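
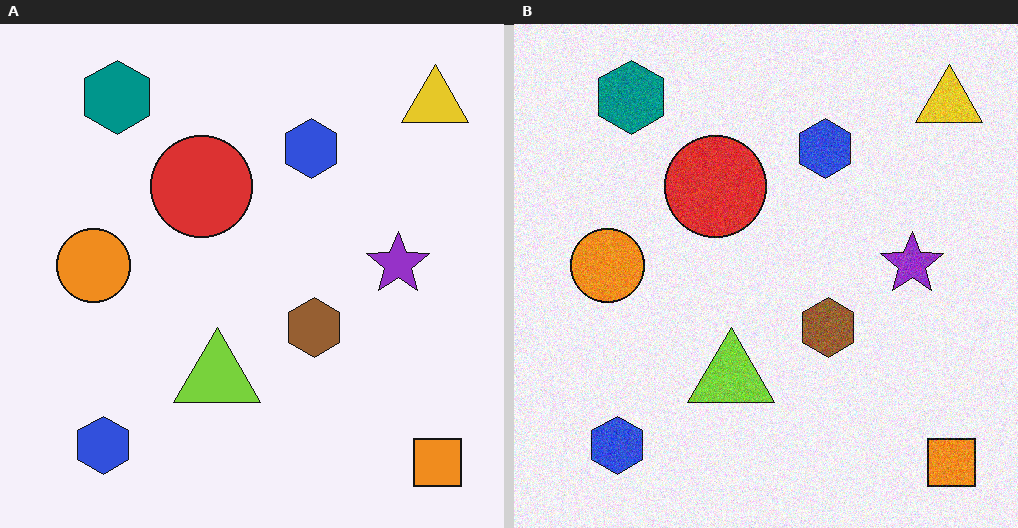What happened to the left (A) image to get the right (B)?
This is the original image degraded with moderate additive noise.

Random speckle covers the whole image, including the flat background.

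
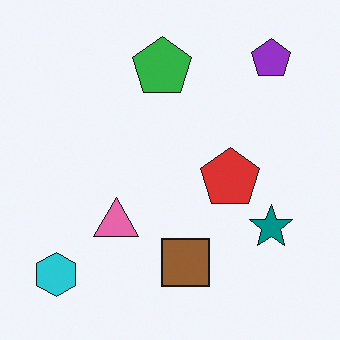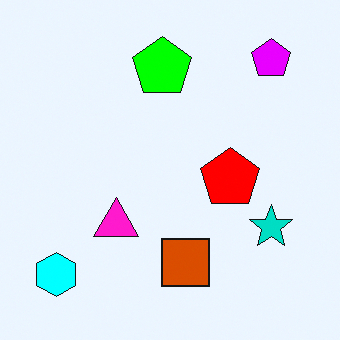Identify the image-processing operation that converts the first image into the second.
Made much more vivid (saturation change).

All colors are more vivid — a global saturation change.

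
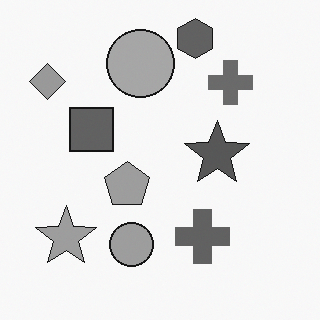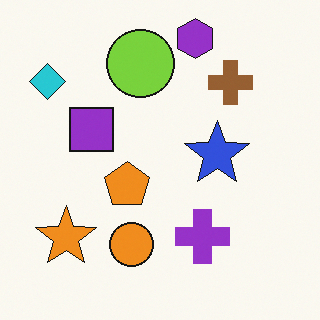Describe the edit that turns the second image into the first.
Converted to grayscale.

All color is removed — every shape is now a shade of grey.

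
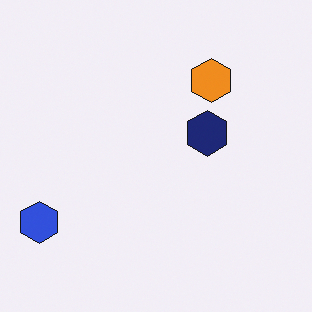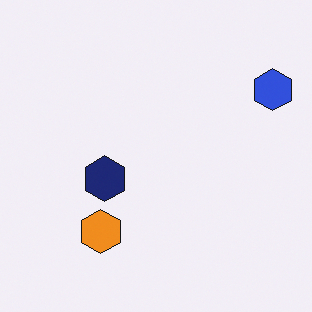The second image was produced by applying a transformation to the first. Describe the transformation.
Rotated 180°.

The blue hexagon sits in the bottom-left of the first image and the top-right of the second — consistent with a whole-image 180° rotation.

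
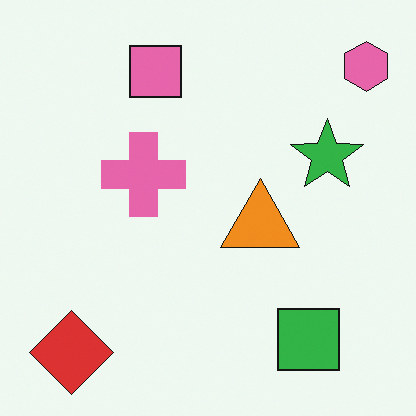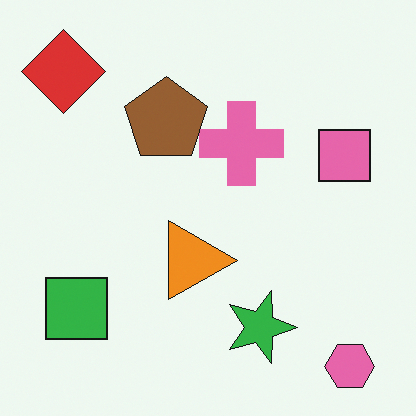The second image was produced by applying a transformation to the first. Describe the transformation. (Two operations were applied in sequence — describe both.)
The image was rotated 90° clockwise, then overlaid with an additional brown pentagon.

The pink hexagon sits in the top-right of the first image and the bottom-right of the second — consistent with a whole-image 90° clockwise rotation. A brown pentagon appears in the second image that is absent from the first.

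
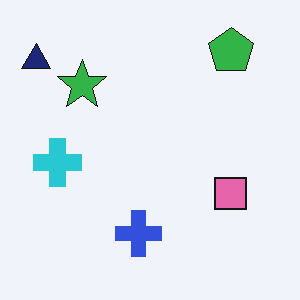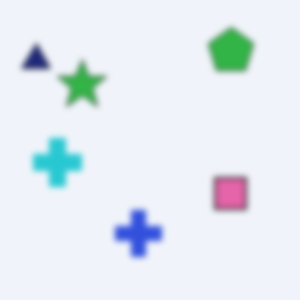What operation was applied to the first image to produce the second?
The second image is the first moderately blurred.

Shape edges and outlines are uniformly softened across the whole image.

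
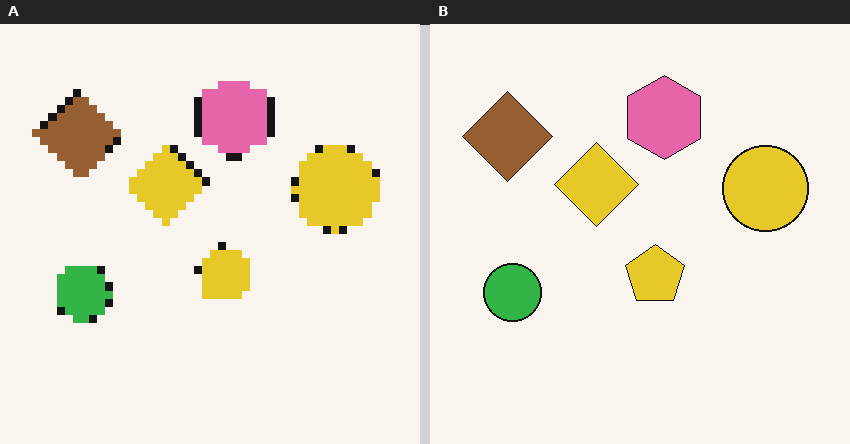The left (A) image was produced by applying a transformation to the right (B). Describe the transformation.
This is the original image moderately pixelated.

Shapes are reduced to large square blocks; fine edges and outlines are lost — a downscale-then-upscale (mosaic) effect.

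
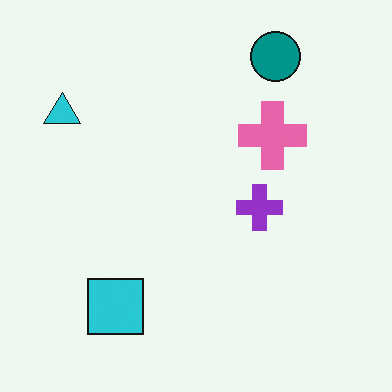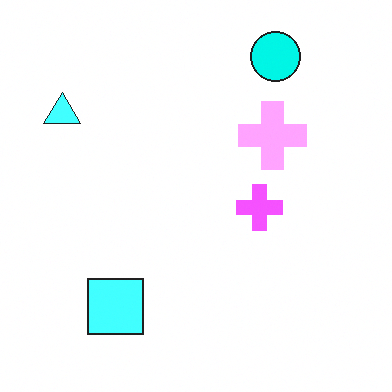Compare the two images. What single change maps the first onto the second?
This is the original image substantially brightened.

Every pixel — background and shapes alike — is uniformly brightened.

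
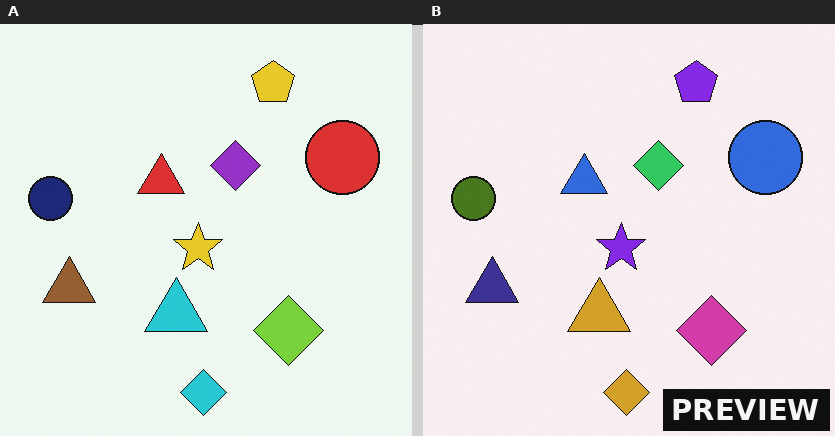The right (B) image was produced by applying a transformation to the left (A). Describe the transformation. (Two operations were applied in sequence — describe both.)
This is the original image hue-shifted by a large amount, then watermarked with the text "PREVIEW" in the lower-right corner.

Every shape's color has rotated by the same amount around the hue wheel — a uniform hue shift. A dark label reading "PREVIEW" appears in the lower-right corner.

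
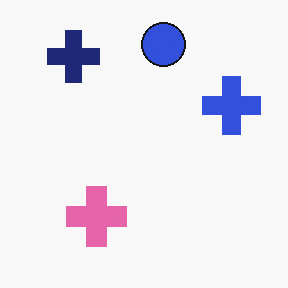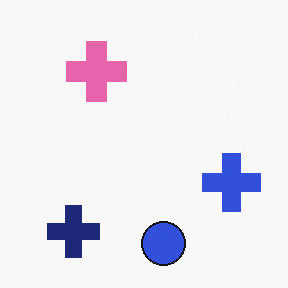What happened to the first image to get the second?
The second image is the first flipped vertically (top ↔ bottom).

The blue circle is in the top of the first image and the bottom of the second — shapes on opposite sides of the horizontal midline have swapped in a mirror flip.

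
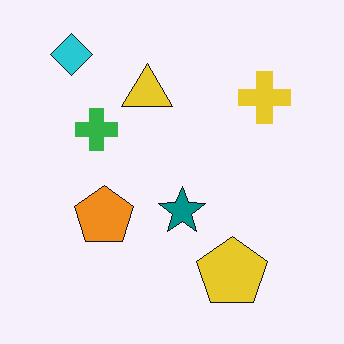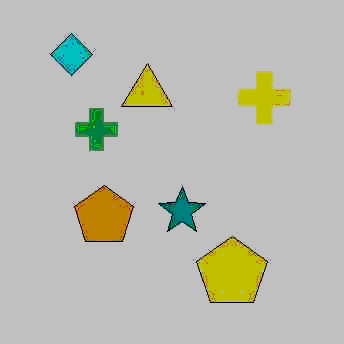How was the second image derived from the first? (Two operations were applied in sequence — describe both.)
The second image is the first degraded with heavy JPEG compression, then aggressively posterized.

Blocky 8×8 compression artifacts appear around shape edges and the flat background shows ringing — characteristic JPEG degradation. Each flat color has snapped to a coarser quantized level — most visibly, the near-white background has dropped to a flat grey.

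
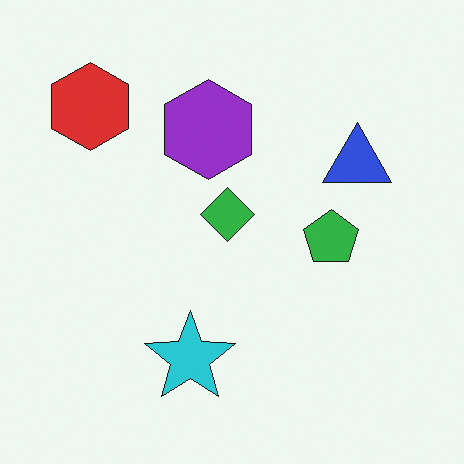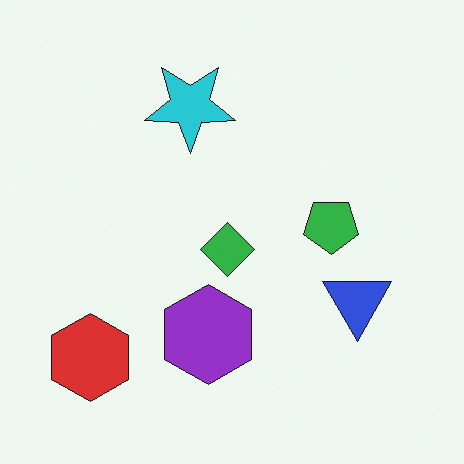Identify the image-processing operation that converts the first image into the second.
Flipped vertically (top ↔ bottom).

The cyan star is in the bottom of the first image and the top of the second — shapes on opposite sides of the horizontal midline have swapped in a mirror flip.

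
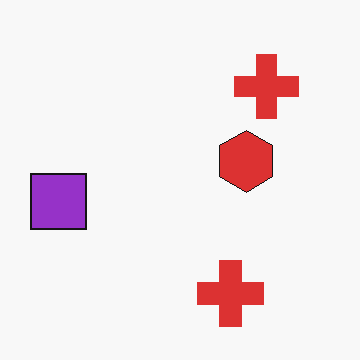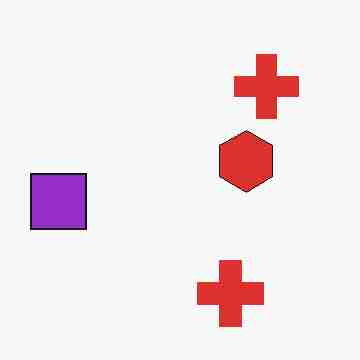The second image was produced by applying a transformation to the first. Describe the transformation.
It was heavily JPEG-compressed with obvious blocking artifacts.

Blocky 8×8 compression artifacts appear around shape edges and the flat background shows ringing — characteristic JPEG degradation.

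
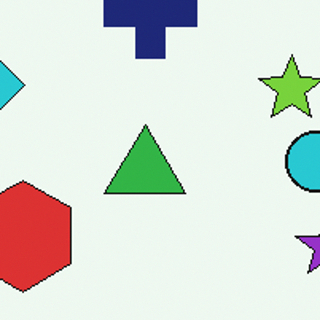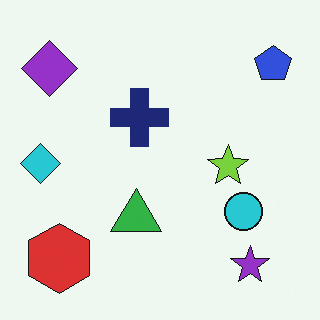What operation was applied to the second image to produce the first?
This is the original image cropped slightly and scaled back up.

The visible shapes are larger and the field of view is narrower; shapes near the original edges may be partly or wholly outside the frame — a crop-and-rescale.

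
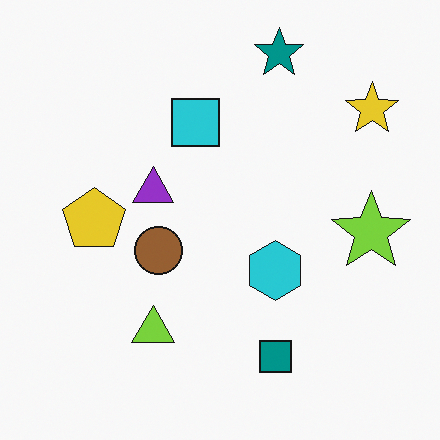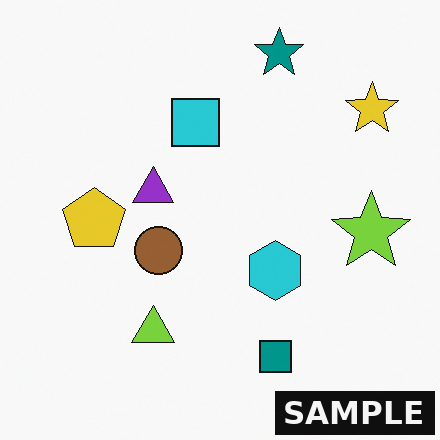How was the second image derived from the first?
This is the original image watermarked with the text "SAMPLE" in the lower-right corner.

A dark label reading "SAMPLE" appears in the lower-right corner.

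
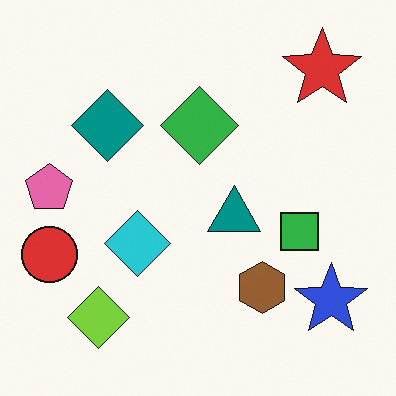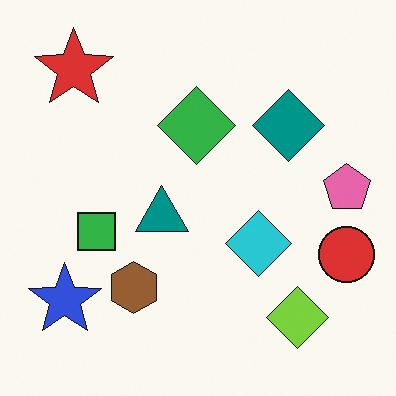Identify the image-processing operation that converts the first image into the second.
The image was flipped horizontally (left ↔ right).

The red circle is in the left of the first image and the right of the second — shapes on opposite sides of the vertical midline have swapped in a mirror flip.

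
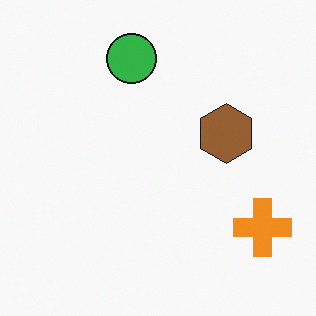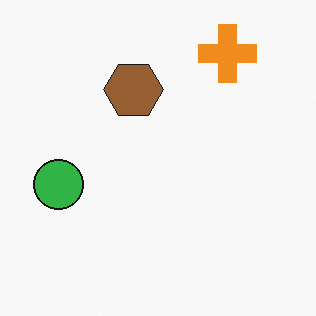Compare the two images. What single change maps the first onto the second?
The image was rotated 90° counter-clockwise.

The orange cross sits in the bottom-right of the first image and the top-right of the second — consistent with a whole-image 90° counter-clockwise rotation.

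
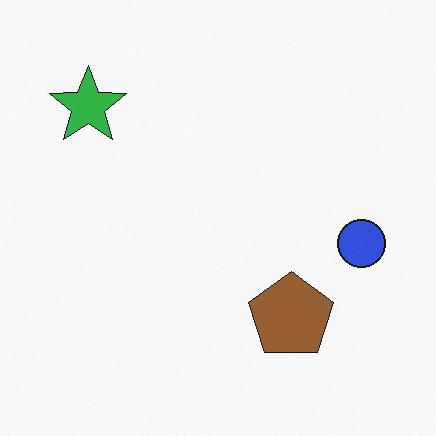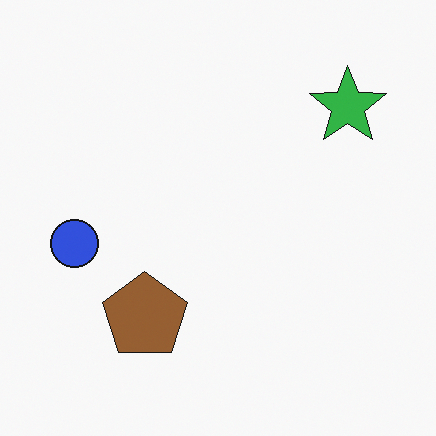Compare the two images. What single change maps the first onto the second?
The transformation is: flipped horizontally (left ↔ right).

The blue circle is in the right of the first image and the left of the second — shapes on opposite sides of the vertical midline have swapped in a mirror flip.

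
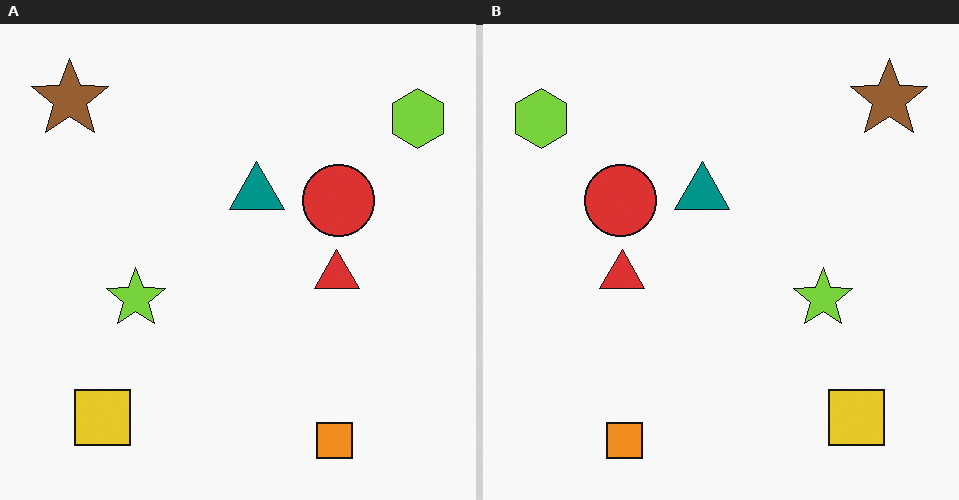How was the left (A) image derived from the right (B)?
This is the original image flipped horizontally (left ↔ right).

The lime hexagon is in the top-left of the right (B) image and the top-right of the left (A) — shapes on opposite sides of the vertical midline have swapped in a mirror flip.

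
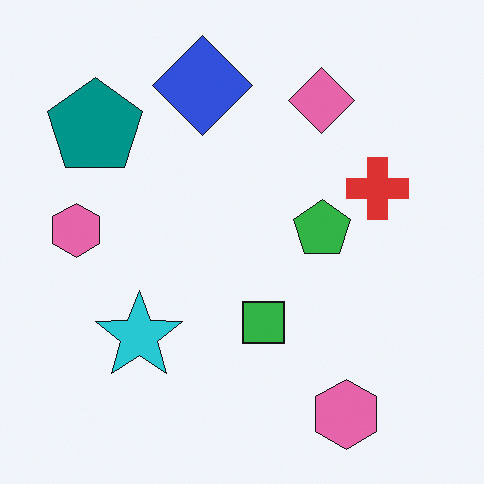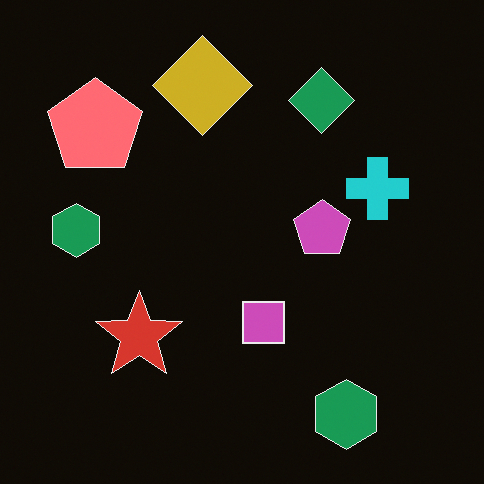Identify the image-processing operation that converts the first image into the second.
The transformation is: color-inverted (negative).

The light background has become dark and every shape's color is its complement — a photographic negative.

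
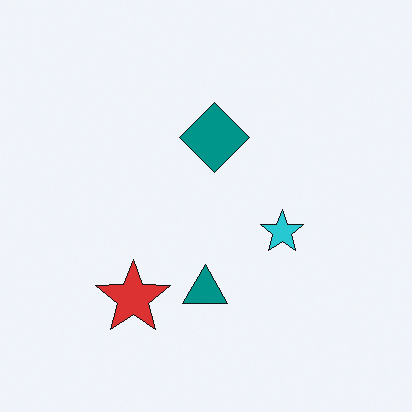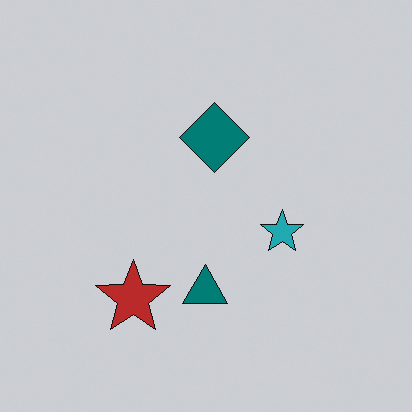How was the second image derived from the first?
It was darkened a little.

Every pixel — background and shapes alike — is uniformly darkened.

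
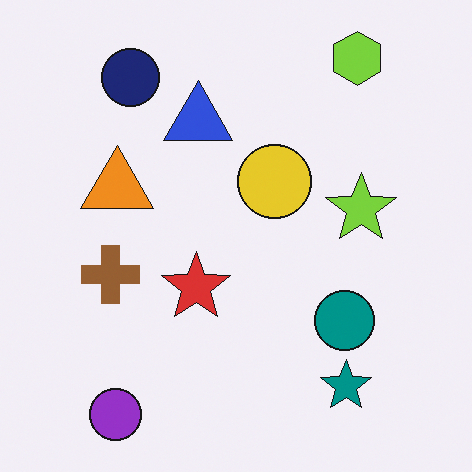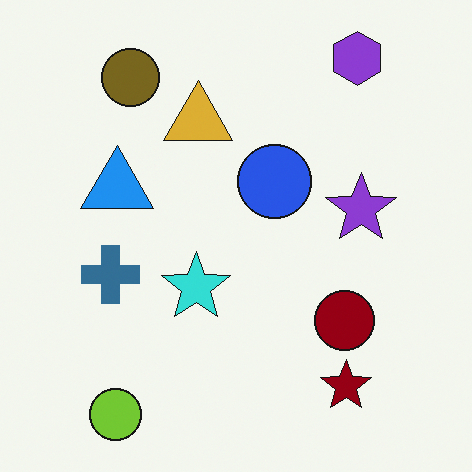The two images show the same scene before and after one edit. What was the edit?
It was hue-shifted by a large amount.

Every shape's color has rotated by the same amount around the hue wheel — a uniform hue shift.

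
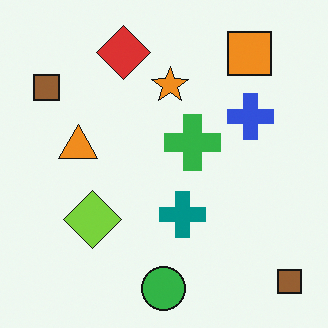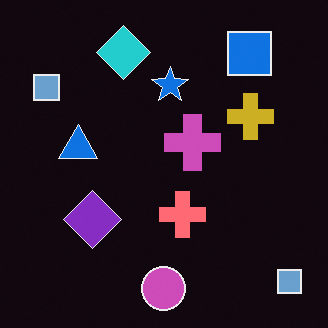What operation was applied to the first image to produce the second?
Color-inverted (negative).

The light background has become dark and every shape's color is its complement — a photographic negative.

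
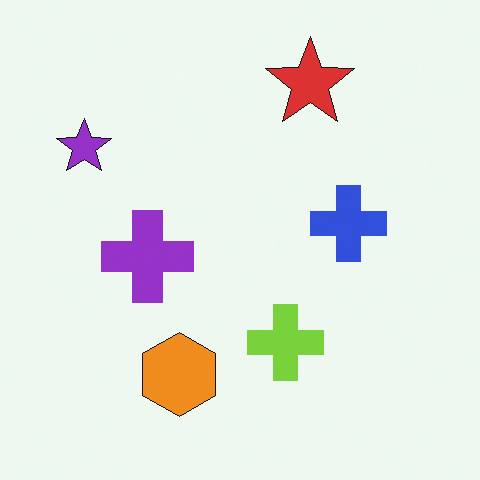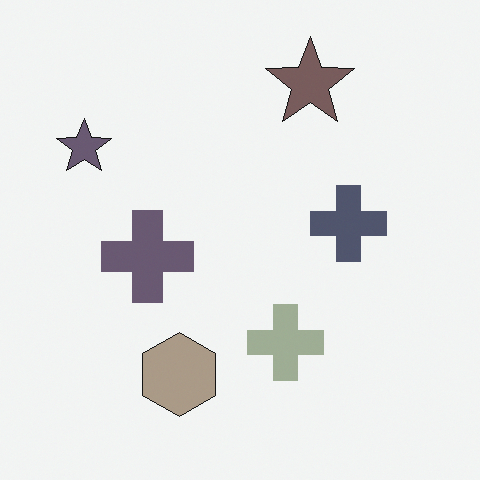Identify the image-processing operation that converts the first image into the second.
The image was made much more muted (saturation change).

All colors are more muted and greyish — a global saturation change.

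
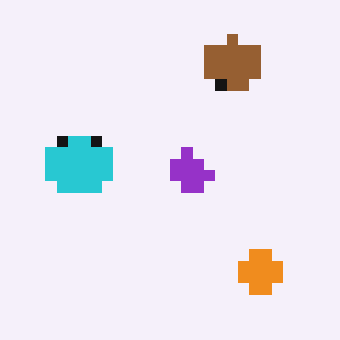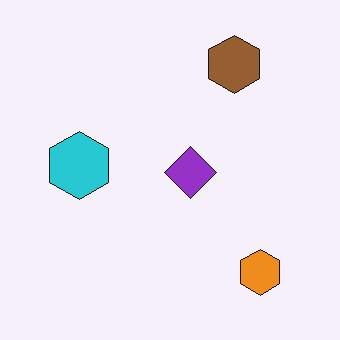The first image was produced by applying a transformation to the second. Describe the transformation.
The transformation is: heavily pixelated into large blocks.

Shapes are reduced to large square blocks; fine edges and outlines are lost — a downscale-then-upscale (mosaic) effect.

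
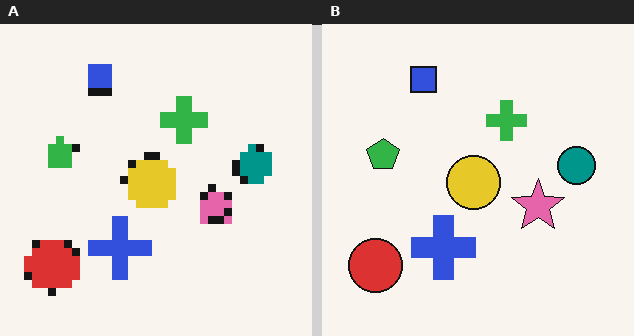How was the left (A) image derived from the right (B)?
The transformation is: moderately pixelated.

Shapes are reduced to large square blocks; fine edges and outlines are lost — a downscale-then-upscale (mosaic) effect.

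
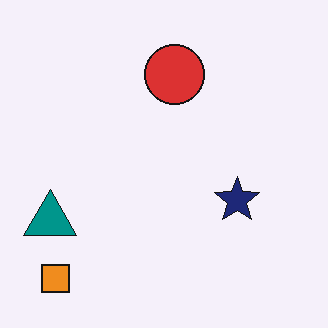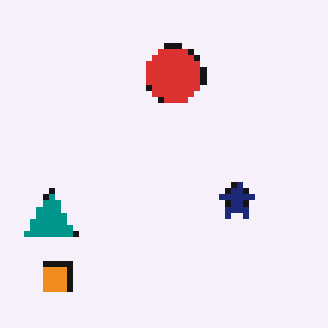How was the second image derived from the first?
This is the original image pixelated into visible square blocks.

Shapes are reduced to large square blocks; fine edges and outlines are lost — a downscale-then-upscale (mosaic) effect.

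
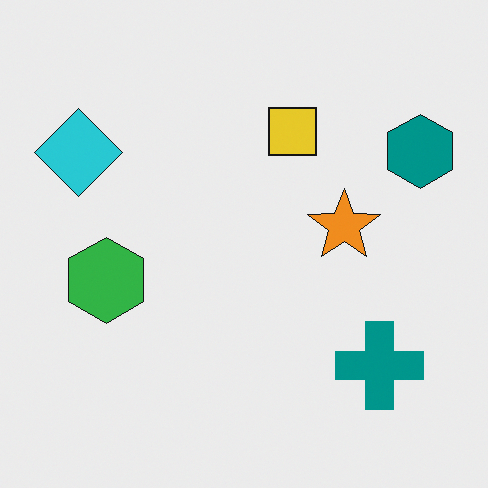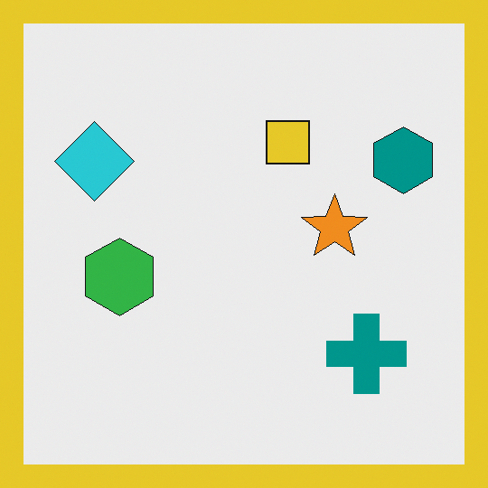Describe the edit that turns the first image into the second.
The transformation is: framed with a yellow border.

A solid yellow frame runs around the edge of the second image, with the content slightly shrunk inside it.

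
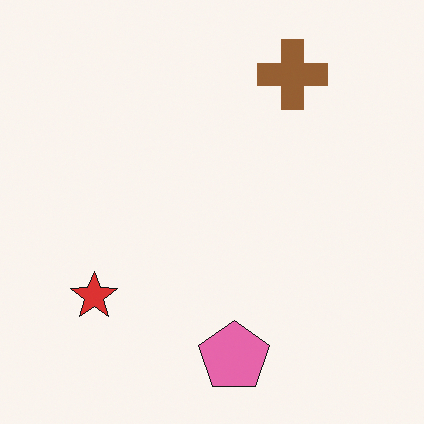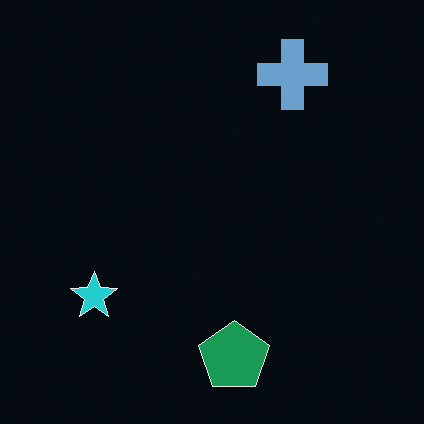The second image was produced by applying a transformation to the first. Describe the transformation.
The image was color-inverted (negative).

The light background has become dark and every shape's color is its complement — a photographic negative.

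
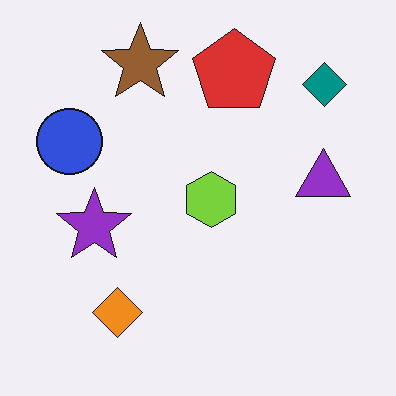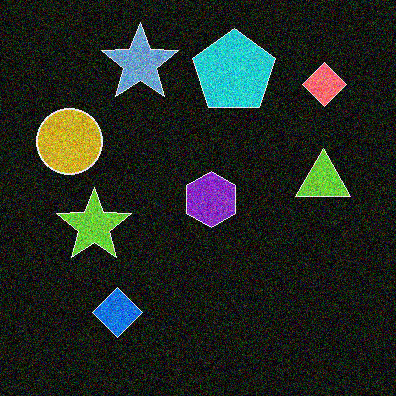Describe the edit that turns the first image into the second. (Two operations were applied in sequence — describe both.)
The transformation is: degraded with strong gaussian noise, then color-inverted (negative).

Random speckle covers the whole image, including the flat background. The light background has become dark and every shape's color is its complement — a photographic negative.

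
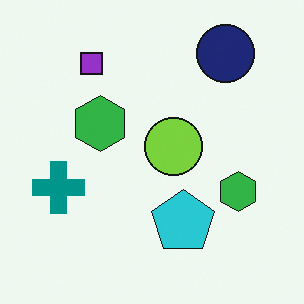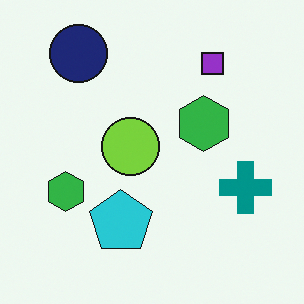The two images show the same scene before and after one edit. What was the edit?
The second image is the first flipped horizontally (left ↔ right).

The teal cross is in the left of the first image and the right of the second — shapes on opposite sides of the vertical midline have swapped in a mirror flip.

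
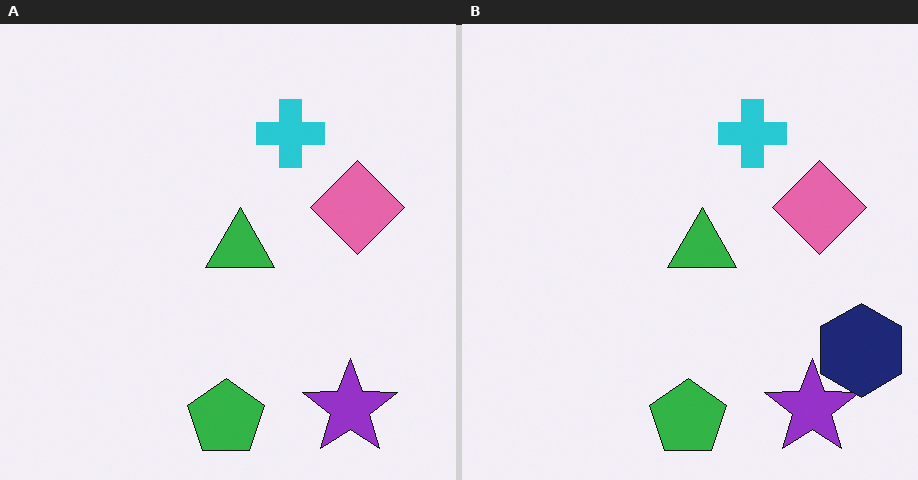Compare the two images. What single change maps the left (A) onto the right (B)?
The transformation is: overlaid with an additional navy hexagon.

A navy hexagon appears in the right (B) image that is absent from the left (A).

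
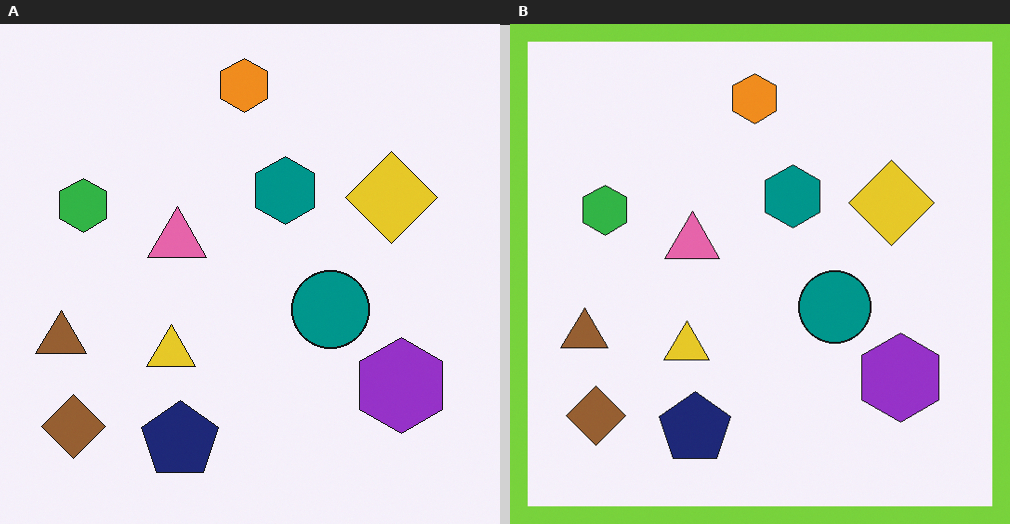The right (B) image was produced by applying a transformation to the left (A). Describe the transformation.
This is the original image framed with a lime border.

A solid lime frame runs around the edge of the right (B) image, with the content slightly shrunk inside it.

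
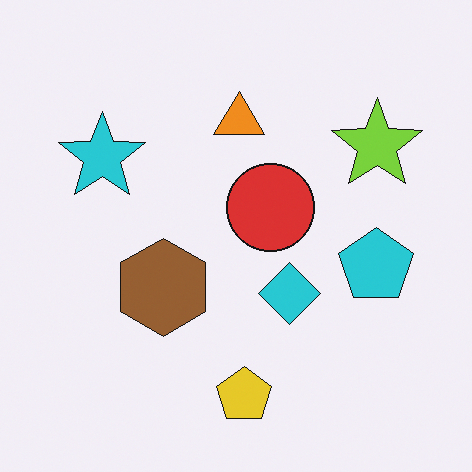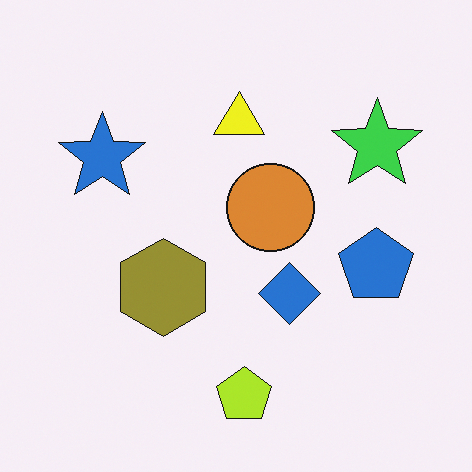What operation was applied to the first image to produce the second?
The image was hue-shifted slightly.

Every shape's color has rotated by the same amount around the hue wheel — a uniform hue shift.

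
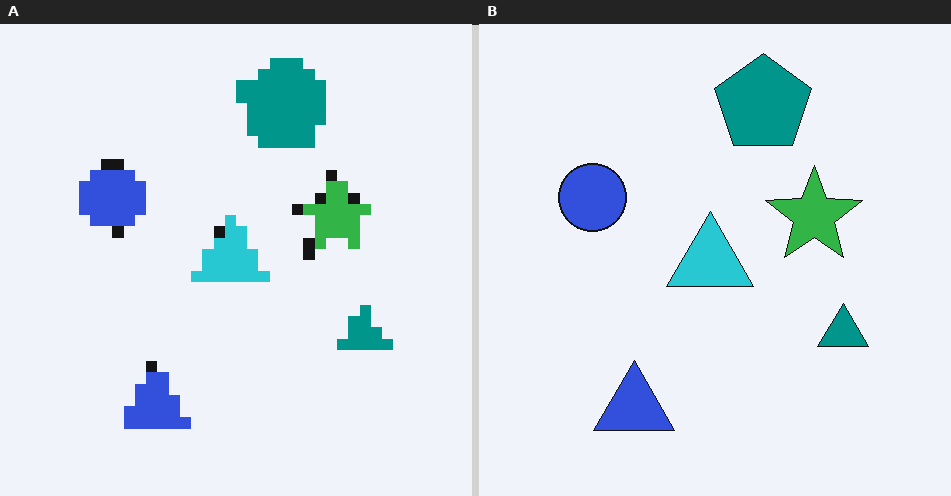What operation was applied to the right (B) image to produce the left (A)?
It was heavily pixelated into large blocks.

Shapes are reduced to large square blocks; fine edges and outlines are lost — a downscale-then-upscale (mosaic) effect.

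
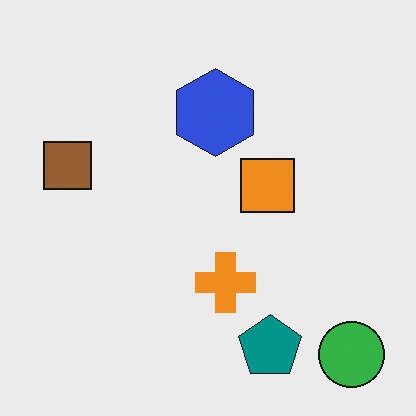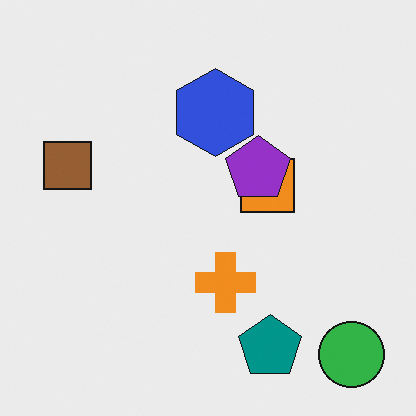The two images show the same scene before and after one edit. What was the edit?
It was overlaid with an additional purple pentagon.

A purple pentagon appears in the second image that is absent from the first.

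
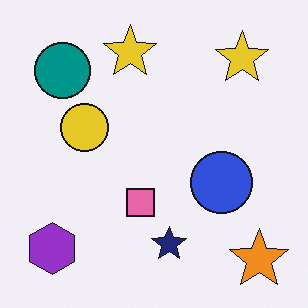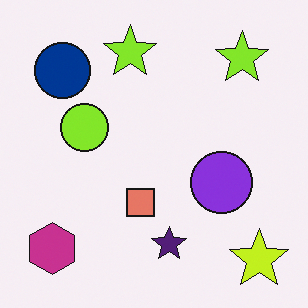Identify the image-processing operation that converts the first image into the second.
The image was hue-shifted slightly.

Every shape's color has rotated by the same amount around the hue wheel — a uniform hue shift.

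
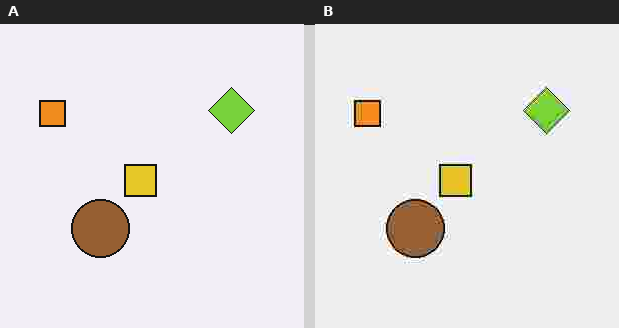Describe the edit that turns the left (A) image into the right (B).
The transformation is: degraded with heavy JPEG compression.

Blocky 8×8 compression artifacts appear around shape edges and the flat background shows ringing — characteristic JPEG degradation.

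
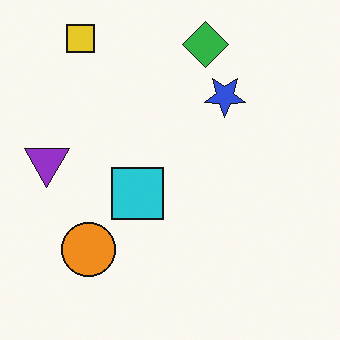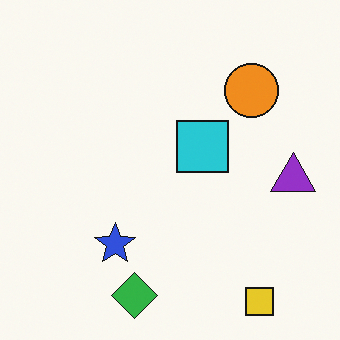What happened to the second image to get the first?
The transformation is: rotated 180°.

The yellow square sits in the bottom-right of the second image and the top-left of the first — consistent with a whole-image 180° rotation.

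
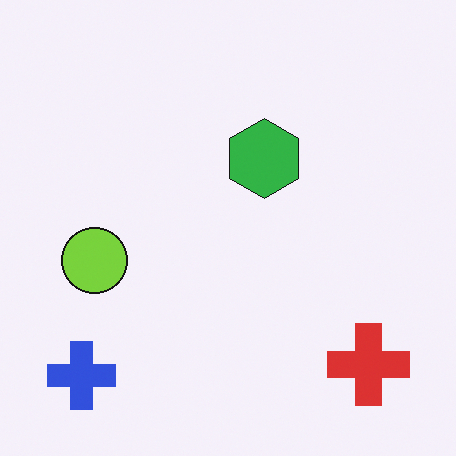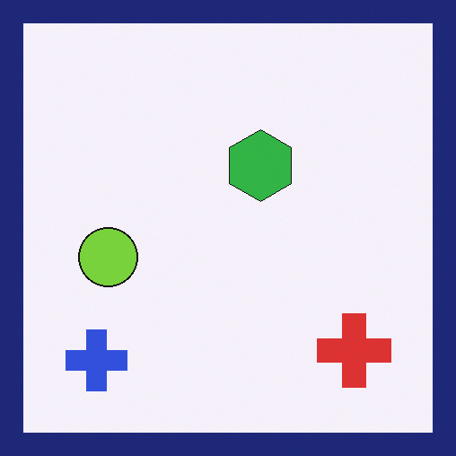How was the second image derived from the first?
The transformation is: framed with a navy border.

A solid navy frame runs around the edge of the second image, with the content slightly shrunk inside it.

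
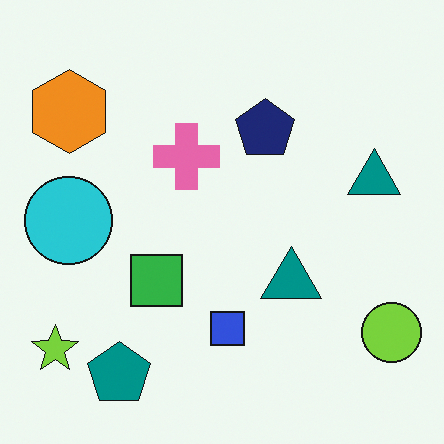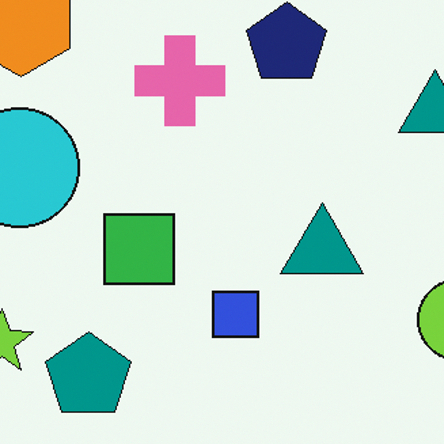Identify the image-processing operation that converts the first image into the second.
The second image is the first cropped to a modestly smaller region and rescaled.

The visible shapes are larger and the field of view is narrower; shapes near the original edges may be partly or wholly outside the frame — a crop-and-rescale.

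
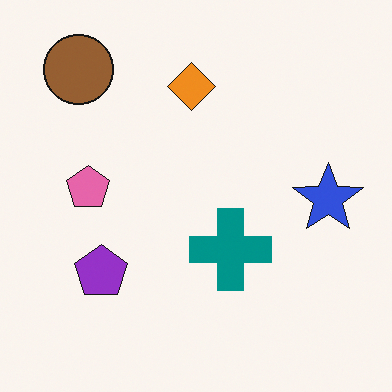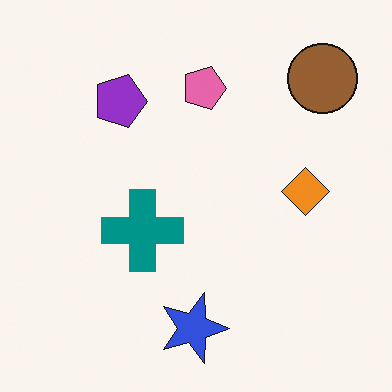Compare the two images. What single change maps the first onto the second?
This is the original image rotated 90° clockwise.

The brown circle sits in the top-left of the first image and the top-right of the second — consistent with a whole-image 90° clockwise rotation.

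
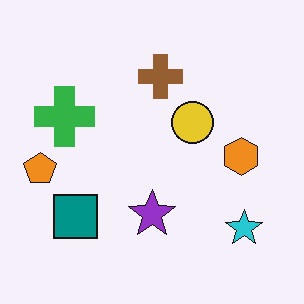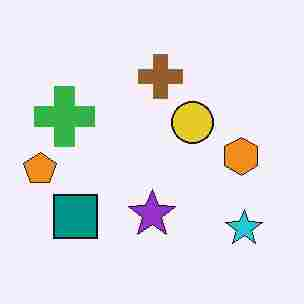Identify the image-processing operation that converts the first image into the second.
This is the original image degraded with heavy JPEG compression.

Blocky 8×8 compression artifacts appear around shape edges and the flat background shows ringing — characteristic JPEG degradation.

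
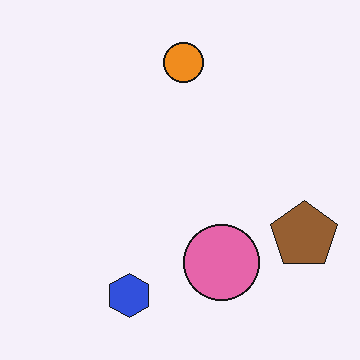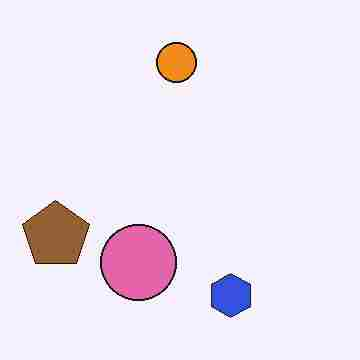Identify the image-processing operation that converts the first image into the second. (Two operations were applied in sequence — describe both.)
It was flipped horizontally (left ↔ right), then degraded with heavy JPEG compression.

The brown pentagon is in the right of the first image and the left of the second — shapes on opposite sides of the vertical midline have swapped in a mirror flip. Blocky 8×8 compression artifacts appear around shape edges and the flat background shows ringing — characteristic JPEG degradation.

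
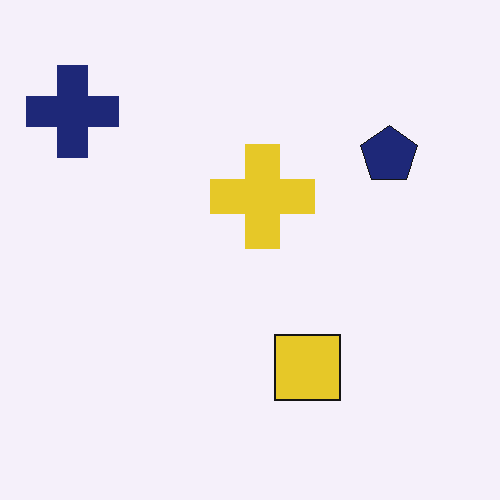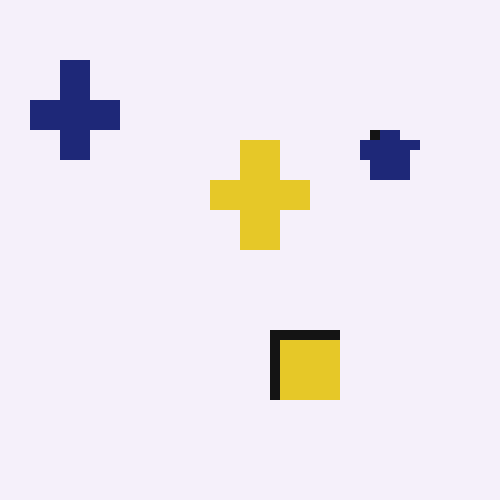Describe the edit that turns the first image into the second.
It was coarsely pixelated.

Shapes are reduced to large square blocks; fine edges and outlines are lost — a downscale-then-upscale (mosaic) effect.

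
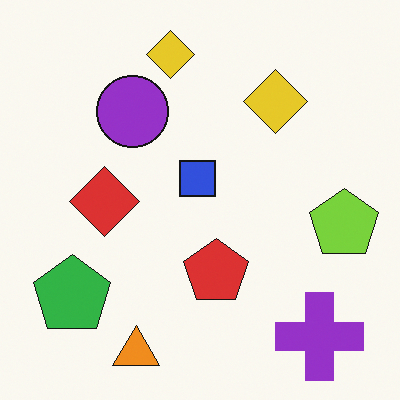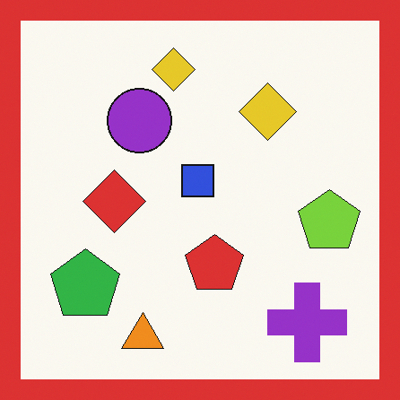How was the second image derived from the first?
This is the original image framed with a red border.

A solid red frame runs around the edge of the second image, with the content slightly shrunk inside it.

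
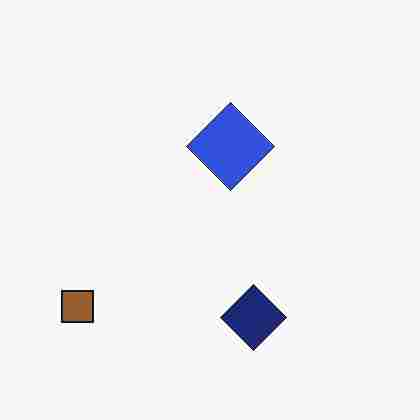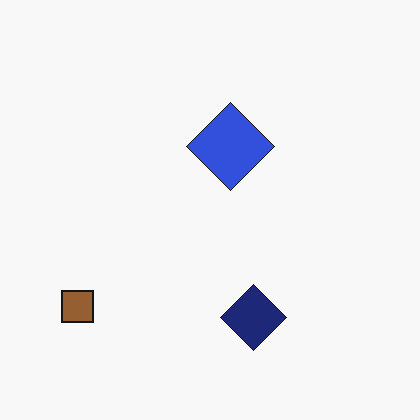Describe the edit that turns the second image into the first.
The image was heavily JPEG-compressed with obvious blocking artifacts.

Blocky 8×8 compression artifacts appear around shape edges and the flat background shows ringing — characteristic JPEG degradation.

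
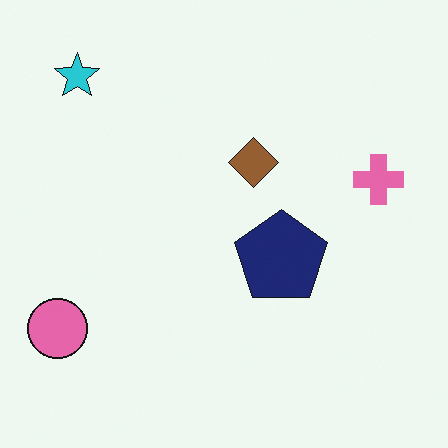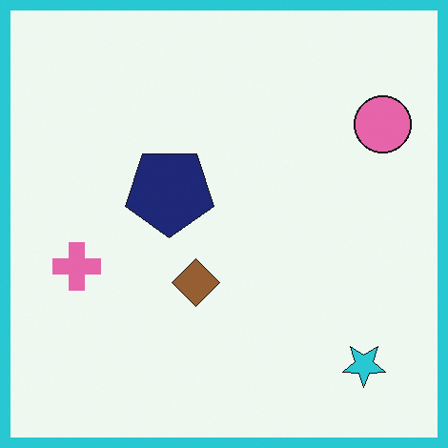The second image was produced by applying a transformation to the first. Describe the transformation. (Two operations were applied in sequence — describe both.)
It was rotated 180°, then framed with a cyan border.

The cyan star sits in the top-left of the first image and the bottom-right of the second — consistent with a whole-image 180° rotation. A solid cyan frame runs around the edge of the second image, with the content slightly shrunk inside it.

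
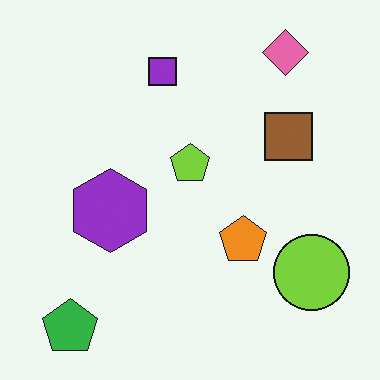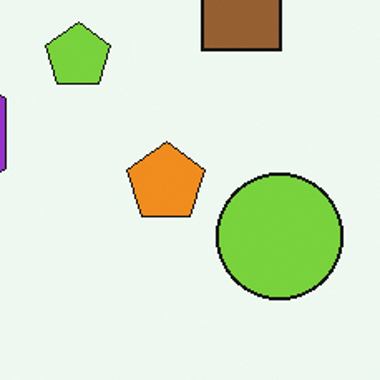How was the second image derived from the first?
The image was cropped to a noticeably smaller region and rescaled.

The visible shapes are larger and the field of view is narrower; shapes near the original edges may be partly or wholly outside the frame — a crop-and-rescale.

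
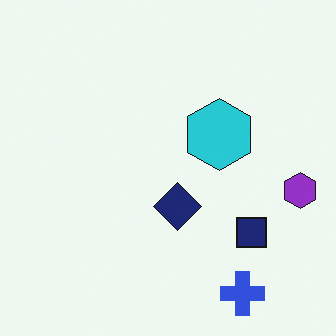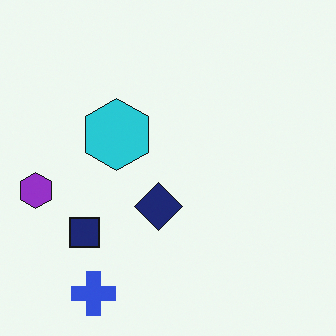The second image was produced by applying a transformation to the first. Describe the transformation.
It was flipped horizontally (left ↔ right).

The purple hexagon is in the right of the first image and the left of the second — shapes on opposite sides of the vertical midline have swapped in a mirror flip.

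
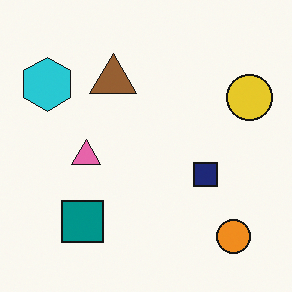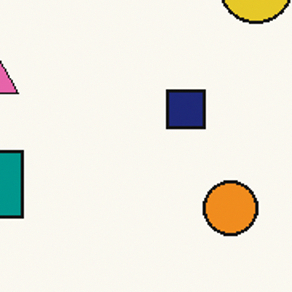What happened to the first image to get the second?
This is the original image cropped slightly and scaled back up.

The visible shapes are larger and the field of view is narrower; shapes near the original edges may be partly or wholly outside the frame — a crop-and-rescale.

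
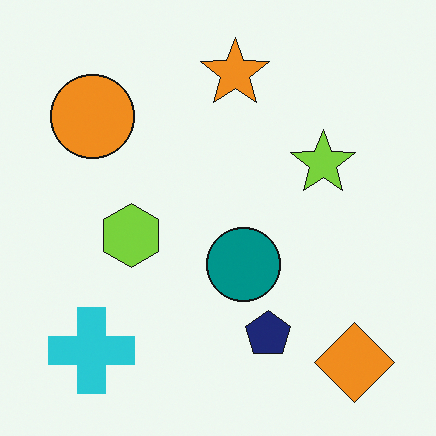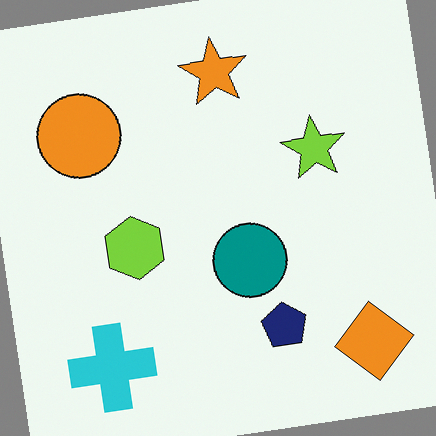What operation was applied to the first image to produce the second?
This is the original image rotated counter-clockwise by a few degrees.

Every shape is tilted by the same angle and the image corners show triangular fill wedges — a whole-image rotation by a non-right angle.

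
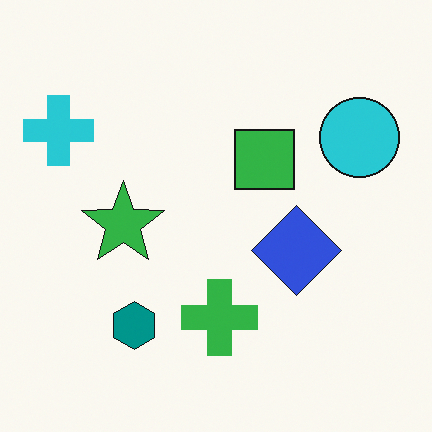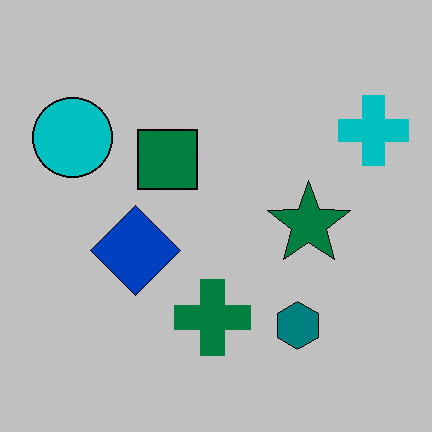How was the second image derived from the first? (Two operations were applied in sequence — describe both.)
Heavily posterized to just a handful of flat colors, then flipped horizontally (left ↔ right).

Each flat color has snapped to a coarser quantized level — most visibly, the near-white background has dropped to a flat grey. The cyan cross is in the top-left of the first image and the top-right of the second — shapes on opposite sides of the vertical midline have swapped in a mirror flip.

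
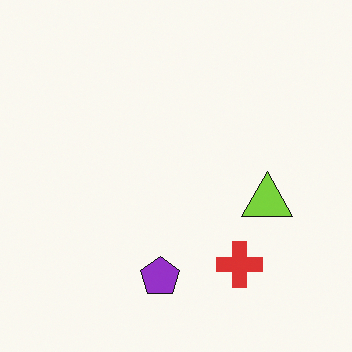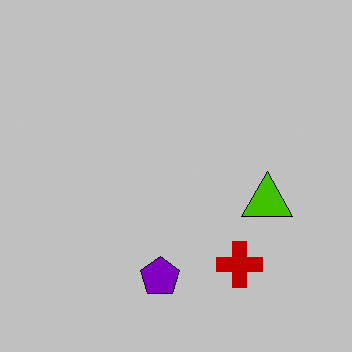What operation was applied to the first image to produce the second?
The second image is the first aggressively posterized.

Each flat color has snapped to a coarser quantized level — most visibly, the near-white background has dropped to a flat grey.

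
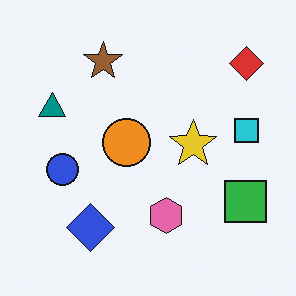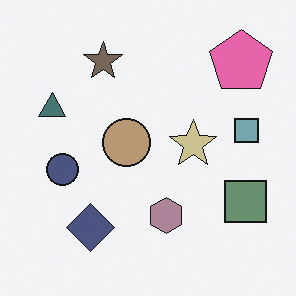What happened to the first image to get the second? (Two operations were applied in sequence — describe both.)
This is the original image heavily desaturated, then overlaid with an additional pink pentagon.

All colors are more muted and greyish — a global saturation change. A pink pentagon appears in the second image that is absent from the first.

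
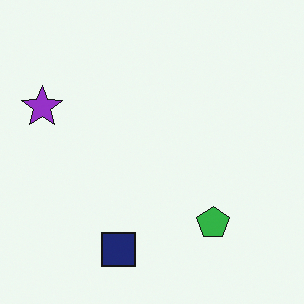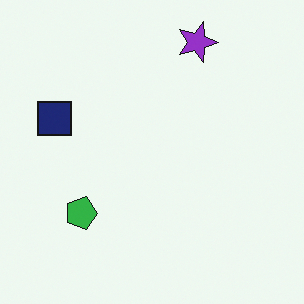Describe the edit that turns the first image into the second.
The second image is the first rotated 90° clockwise.

The purple star sits in the left of the first image and the top of the second — consistent with a whole-image 90° clockwise rotation.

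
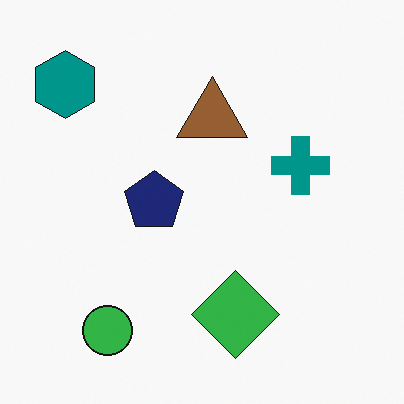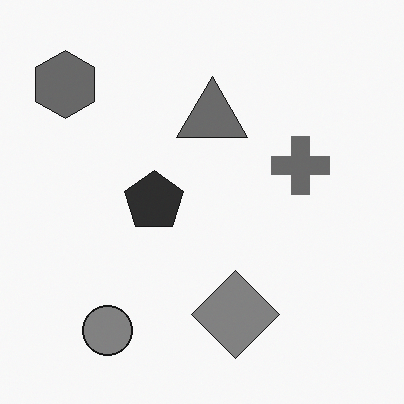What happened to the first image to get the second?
Converted to grayscale.

All color is removed — every shape is now a shade of grey.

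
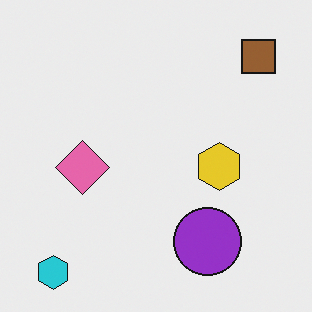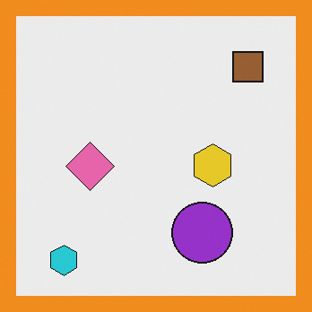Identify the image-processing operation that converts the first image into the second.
This is the original image framed with a orange border.

A solid orange frame runs around the edge of the second image, with the content slightly shrunk inside it.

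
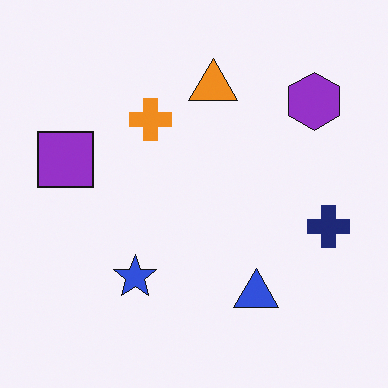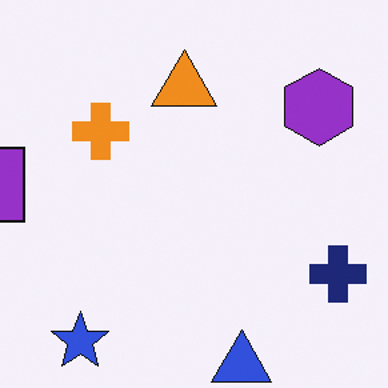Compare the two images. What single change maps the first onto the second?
The transformation is: cropped slightly and scaled back up.

The visible shapes are larger and the field of view is narrower; shapes near the original edges may be partly or wholly outside the frame — a crop-and-rescale.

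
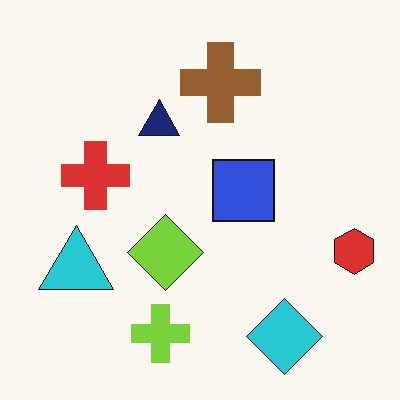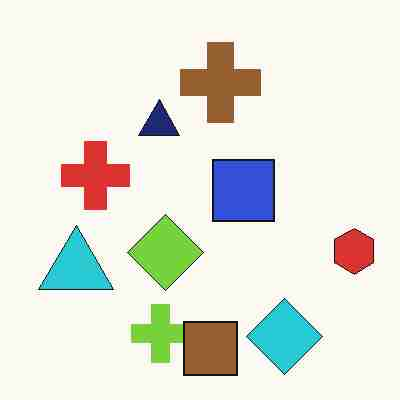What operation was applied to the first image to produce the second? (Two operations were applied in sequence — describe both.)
The transformation is: heavily JPEG-compressed with obvious blocking artifacts, then overlaid with an additional brown square.

Blocky 8×8 compression artifacts appear around shape edges and the flat background shows ringing — characteristic JPEG degradation. A brown square appears in the second image that is absent from the first.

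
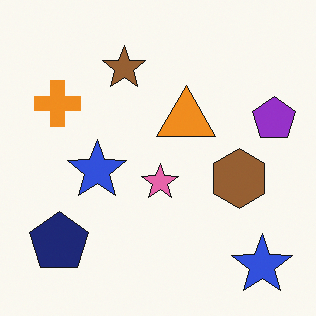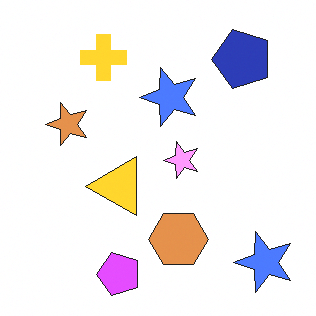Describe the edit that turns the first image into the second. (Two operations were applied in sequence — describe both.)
The image was substantially brightened, then transposed (reflected across the top-left ↔ bottom-right diagonal).

Every pixel — background and shapes alike — is uniformly brightened. Shapes have swapped their row and column positions — what was in the top-right is now in the bottom-left — a diagonal reflection.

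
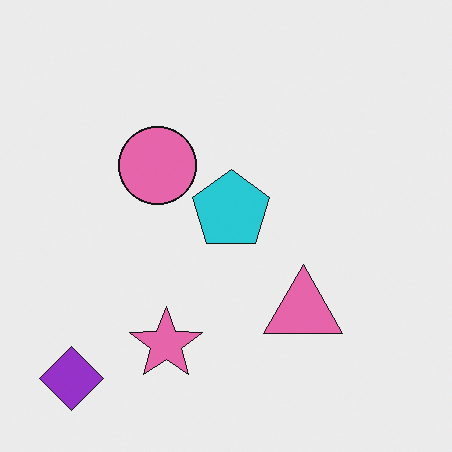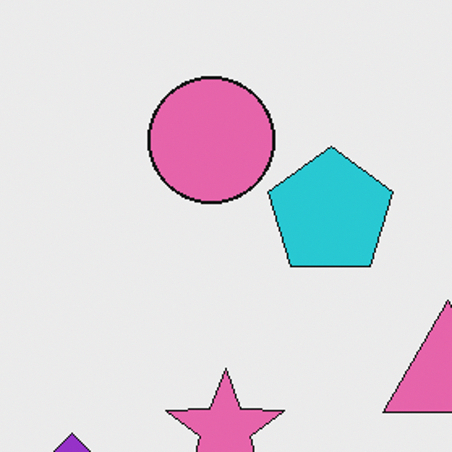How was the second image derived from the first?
This is the original image cropped tightly and scaled back up.

The visible shapes are larger and the field of view is narrower; shapes near the original edges may be partly or wholly outside the frame — a crop-and-rescale.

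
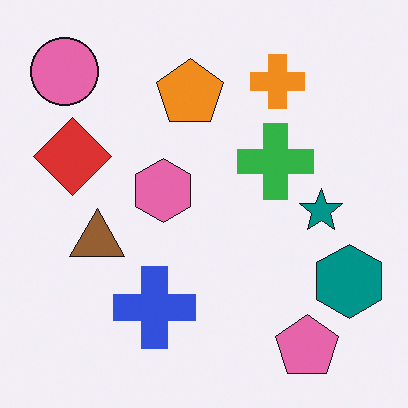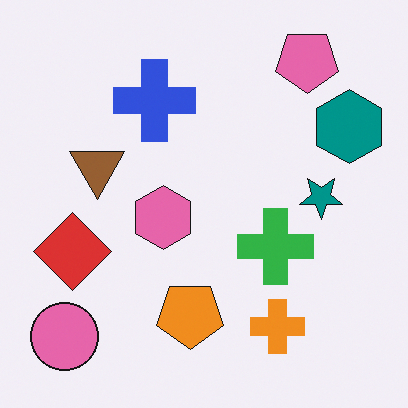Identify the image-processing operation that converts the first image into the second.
The second image is the first flipped vertically (top ↔ bottom).

The pink pentagon is in the bottom-right of the first image and the top-right of the second — shapes on opposite sides of the horizontal midline have swapped in a mirror flip.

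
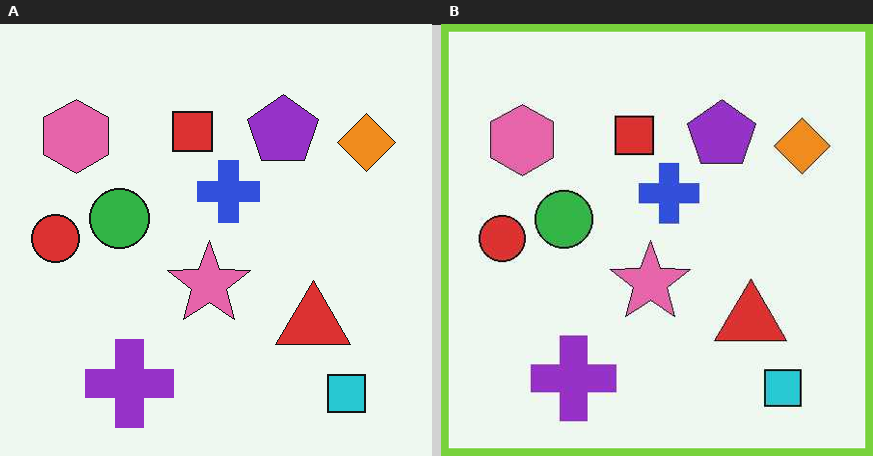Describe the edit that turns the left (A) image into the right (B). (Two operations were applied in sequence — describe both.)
The transformation is: JPEG-compressed with visible artifacts, then framed with a lime border.

Blocky 8×8 compression artifacts appear around shape edges and the flat background shows ringing — characteristic JPEG degradation. A solid lime frame runs around the edge of the right (B) image, with the content slightly shrunk inside it.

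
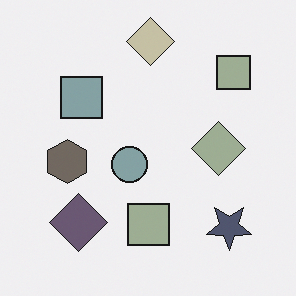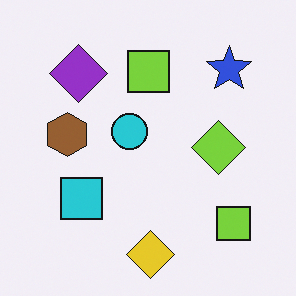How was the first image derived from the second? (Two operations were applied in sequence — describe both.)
The first image is the second flipped vertically (top ↔ bottom), then made much more muted (saturation change).

The yellow diamond is in the bottom of the second image and the top of the first — shapes on opposite sides of the horizontal midline have swapped in a mirror flip. All colors are more muted and greyish — a global saturation change.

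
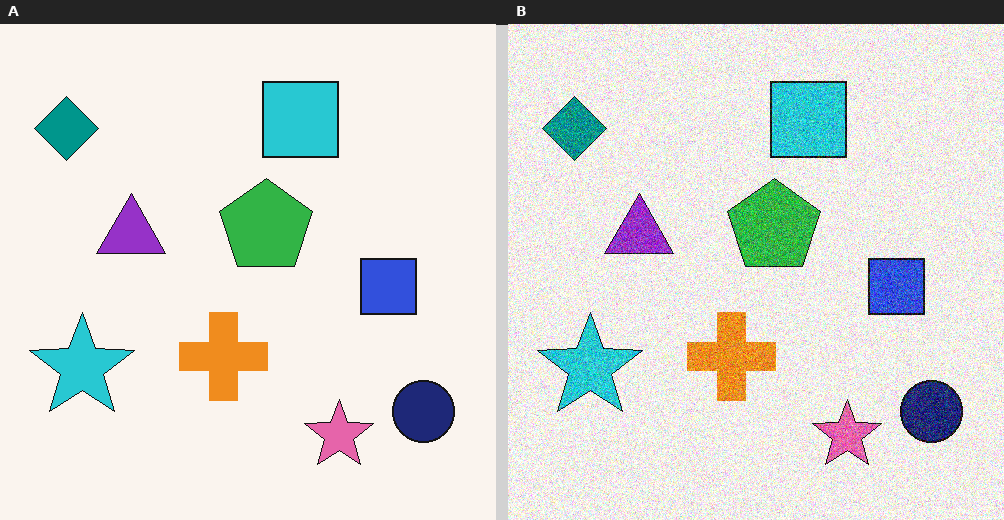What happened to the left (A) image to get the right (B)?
It was degraded with heavy additive noise.

Random speckle covers the whole image, including the flat background.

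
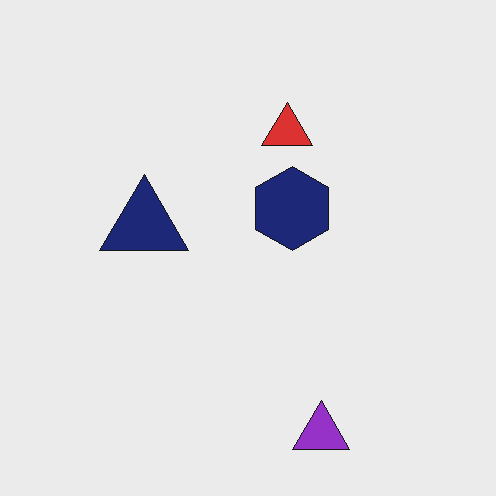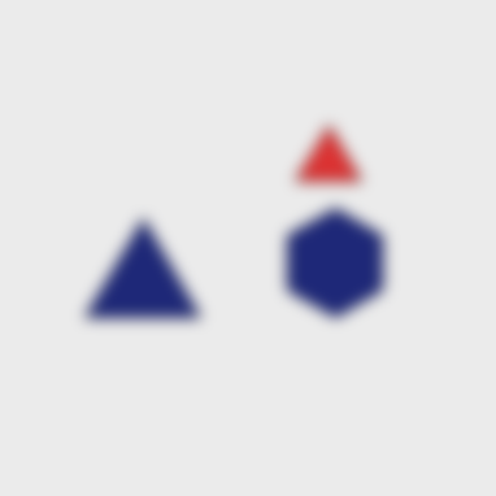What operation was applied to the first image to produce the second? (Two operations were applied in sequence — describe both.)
The image was heavily blurred, then cropped slightly and scaled back up.

Shape edges and outlines are uniformly softened across the whole image. The visible shapes are larger and the field of view is narrower; shapes near the original edges may be partly or wholly outside the frame — a crop-and-rescale.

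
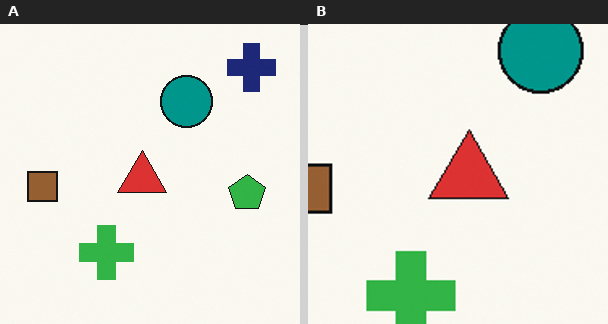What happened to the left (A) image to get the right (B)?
The image was cropped tightly and scaled back up.

The visible shapes are larger and the field of view is narrower; shapes near the original edges may be partly or wholly outside the frame — a crop-and-rescale.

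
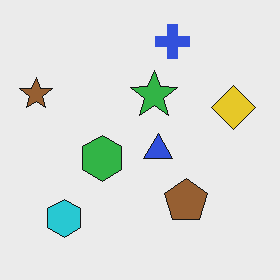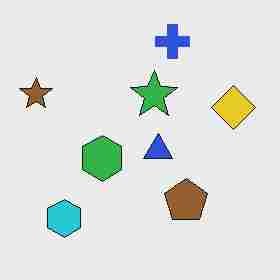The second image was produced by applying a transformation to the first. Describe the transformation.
This is the original image degraded with heavy JPEG compression.

Blocky 8×8 compression artifacts appear around shape edges and the flat background shows ringing — characteristic JPEG degradation.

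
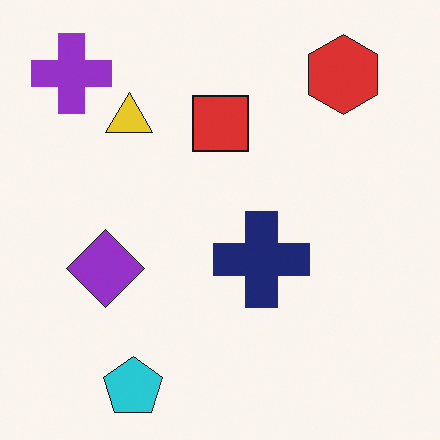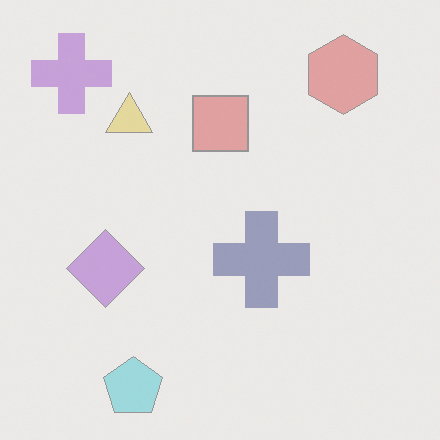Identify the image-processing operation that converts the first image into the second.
The second image is the first given much lower contrast.

Tones are pushed toward mid-grey across the whole image — a global contrast change.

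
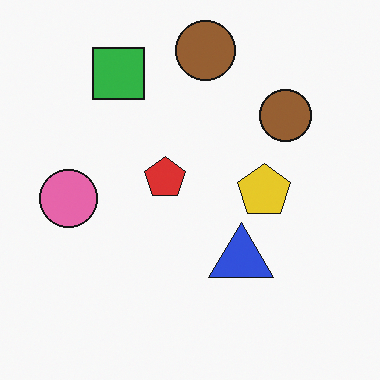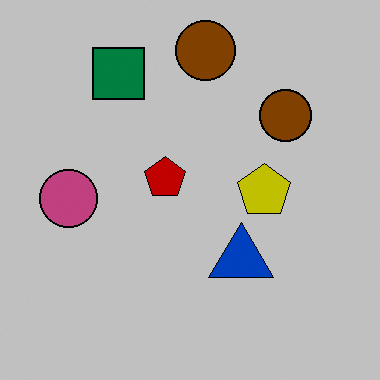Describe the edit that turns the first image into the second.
Aggressively posterized.

Each flat color has snapped to a coarser quantized level — most visibly, the near-white background has dropped to a flat grey.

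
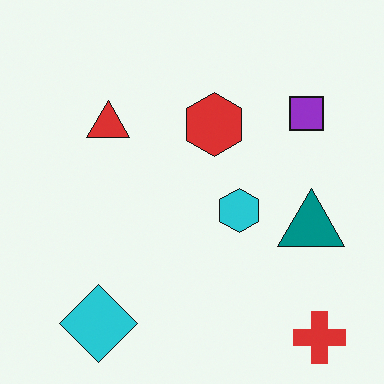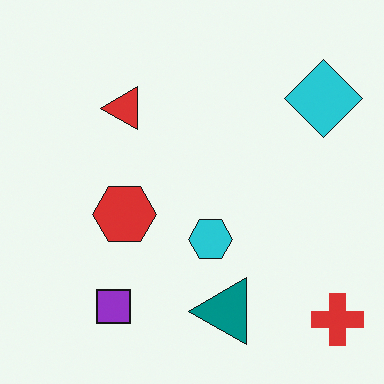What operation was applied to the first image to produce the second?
The transformation is: transposed (reflected across the top-left ↔ bottom-right diagonal).

Shapes have swapped their row and column positions — what was in the top-right is now in the bottom-left — a diagonal reflection.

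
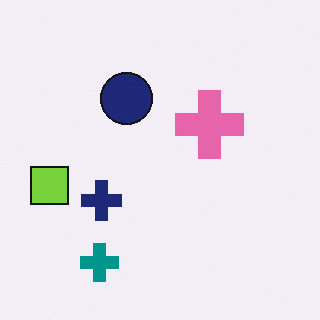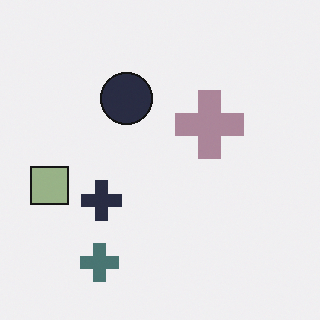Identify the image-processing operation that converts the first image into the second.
The transformation is: heavily desaturated.

All colors are more muted and greyish — a global saturation change.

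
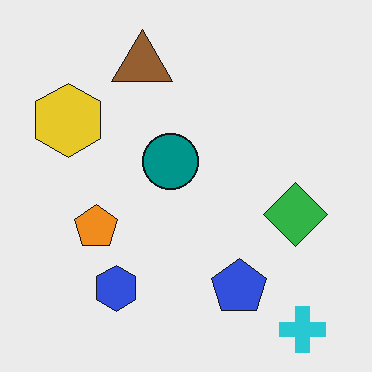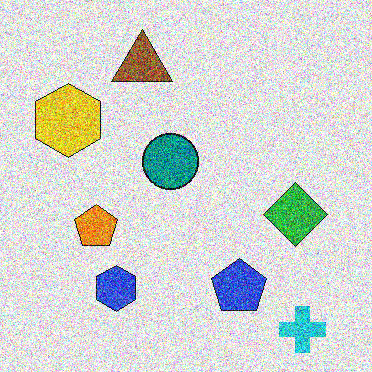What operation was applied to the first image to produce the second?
The image was degraded with heavy additive noise.

Random speckle covers the whole image, including the flat background.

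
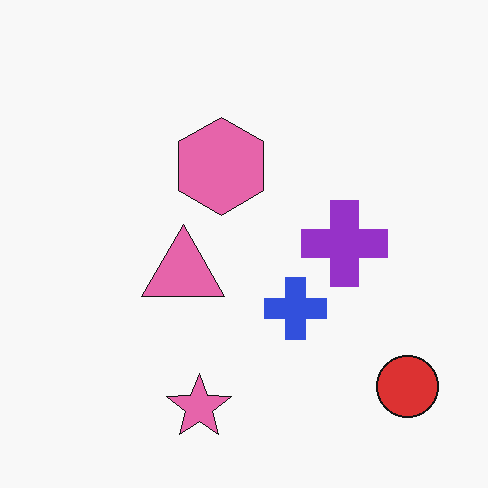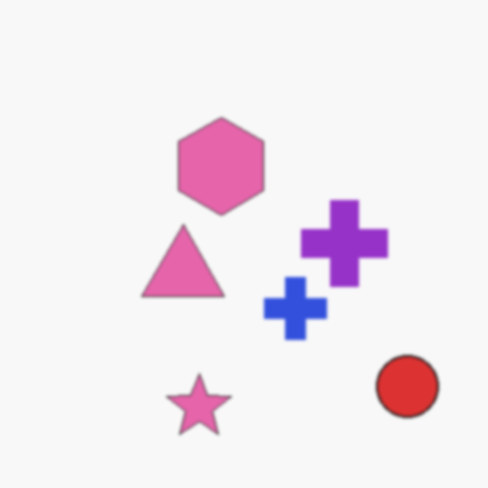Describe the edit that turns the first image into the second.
The image was slightly softened.

Shape edges and outlines are uniformly softened across the whole image.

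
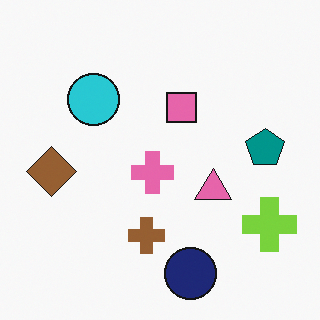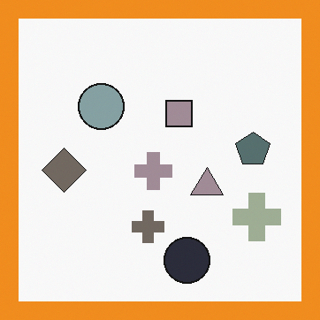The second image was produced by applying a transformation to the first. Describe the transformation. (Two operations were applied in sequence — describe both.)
It was made much more muted (saturation change), then framed with a orange border.

All colors are more muted and greyish — a global saturation change. A solid orange frame runs around the edge of the second image, with the content slightly shrunk inside it.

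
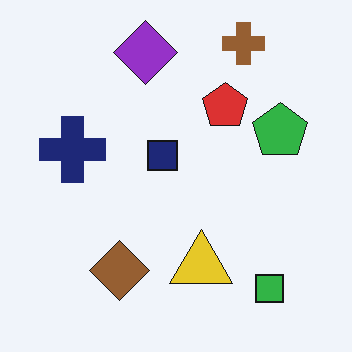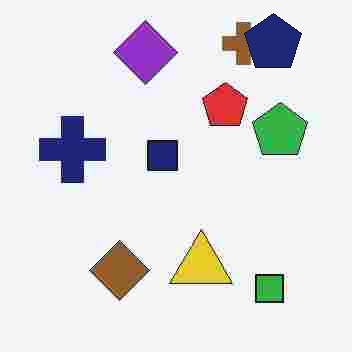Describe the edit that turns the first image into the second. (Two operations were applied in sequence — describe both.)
The transformation is: heavily JPEG-compressed with obvious blocking artifacts, then overlaid with an additional navy pentagon.

Blocky 8×8 compression artifacts appear around shape edges and the flat background shows ringing — characteristic JPEG degradation. A navy pentagon appears in the second image that is absent from the first.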